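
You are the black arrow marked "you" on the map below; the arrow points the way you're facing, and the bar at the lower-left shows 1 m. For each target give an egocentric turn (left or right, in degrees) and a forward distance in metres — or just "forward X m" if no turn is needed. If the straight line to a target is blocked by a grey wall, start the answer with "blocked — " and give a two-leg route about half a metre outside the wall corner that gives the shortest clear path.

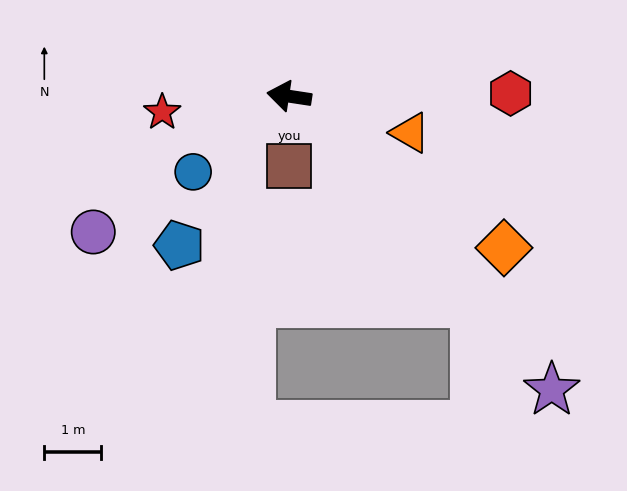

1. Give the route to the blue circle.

turn left 47°, forward 2.1 m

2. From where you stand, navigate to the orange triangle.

turn left 172°, forward 2.2 m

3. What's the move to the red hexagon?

turn right 171°, forward 3.9 m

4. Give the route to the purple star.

turn left 140°, forward 6.9 m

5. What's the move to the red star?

turn left 16°, forward 2.2 m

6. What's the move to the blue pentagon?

turn left 62°, forward 3.3 m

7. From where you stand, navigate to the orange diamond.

turn left 153°, forward 4.6 m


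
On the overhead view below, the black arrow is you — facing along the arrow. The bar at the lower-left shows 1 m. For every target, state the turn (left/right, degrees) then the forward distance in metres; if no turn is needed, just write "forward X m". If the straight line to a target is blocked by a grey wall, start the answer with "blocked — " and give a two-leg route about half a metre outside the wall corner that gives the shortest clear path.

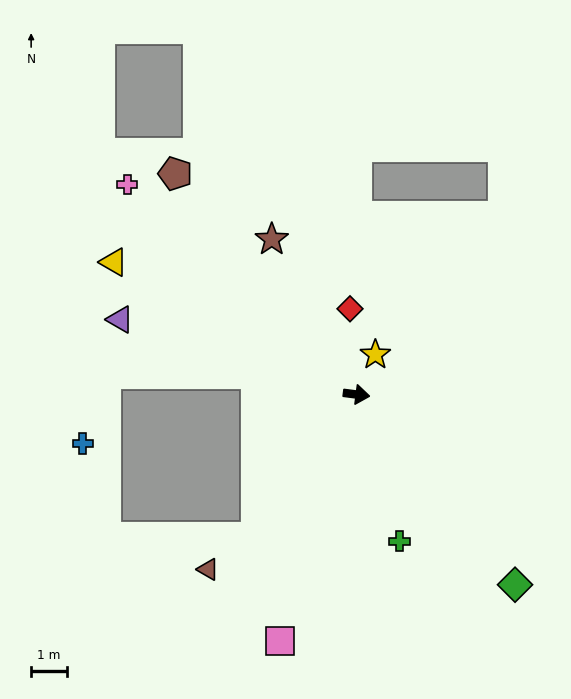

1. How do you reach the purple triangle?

turn left 170°, forward 6.9 m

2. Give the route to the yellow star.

turn left 72°, forward 1.2 m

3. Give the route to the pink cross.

turn left 145°, forward 8.7 m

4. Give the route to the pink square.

turn right 100°, forward 7.2 m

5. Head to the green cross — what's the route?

turn right 66°, forward 4.3 m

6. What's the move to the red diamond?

turn left 102°, forward 2.4 m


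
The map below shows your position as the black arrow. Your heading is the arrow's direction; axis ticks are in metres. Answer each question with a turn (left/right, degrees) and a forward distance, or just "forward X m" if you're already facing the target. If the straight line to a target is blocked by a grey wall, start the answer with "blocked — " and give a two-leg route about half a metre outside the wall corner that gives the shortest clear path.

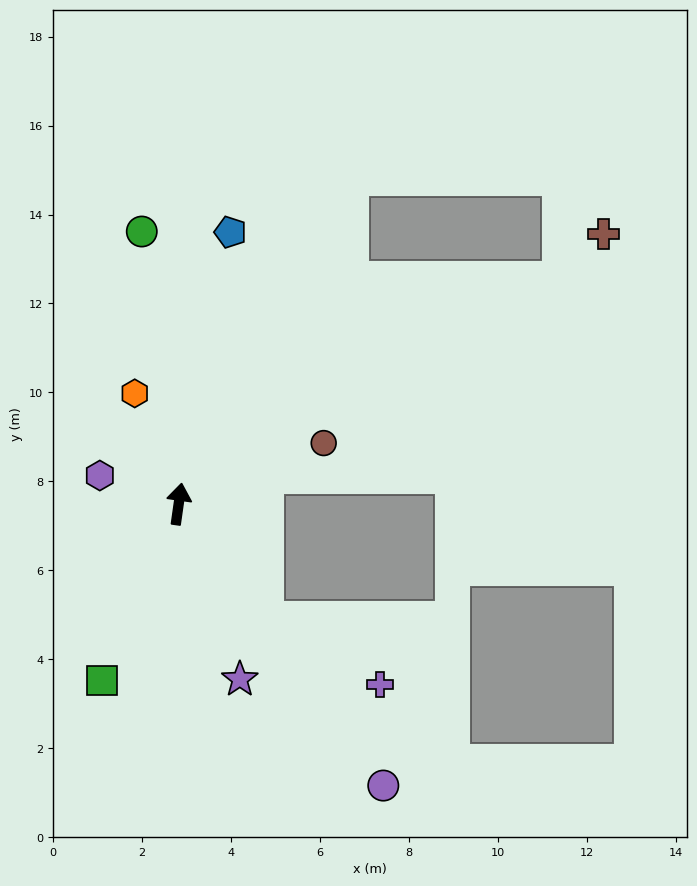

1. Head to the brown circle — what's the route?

turn right 59°, forward 3.5 m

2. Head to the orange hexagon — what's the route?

turn left 30°, forward 2.7 m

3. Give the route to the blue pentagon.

turn right 3°, forward 6.2 m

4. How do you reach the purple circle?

turn right 136°, forward 7.8 m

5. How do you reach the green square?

turn left 165°, forward 4.3 m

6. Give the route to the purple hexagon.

turn left 78°, forward 1.9 m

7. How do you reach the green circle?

turn left 16°, forward 6.2 m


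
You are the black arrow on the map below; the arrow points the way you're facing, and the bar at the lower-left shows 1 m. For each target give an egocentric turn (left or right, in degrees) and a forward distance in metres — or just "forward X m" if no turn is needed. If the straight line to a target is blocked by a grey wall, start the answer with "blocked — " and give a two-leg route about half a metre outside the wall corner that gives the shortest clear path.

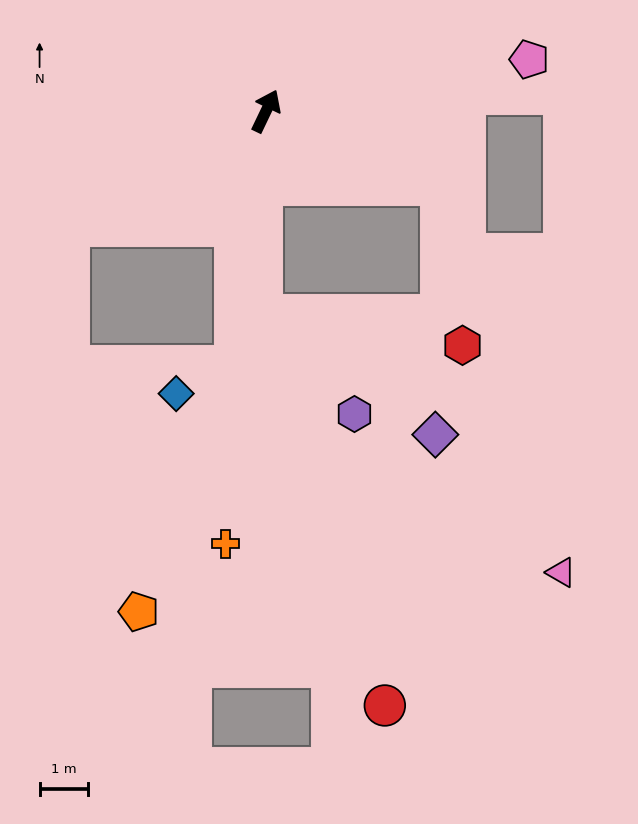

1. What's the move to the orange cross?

turn right 160°, forward 9.0 m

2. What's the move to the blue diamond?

blocked — turn right 161°, forward 5.3 m, then turn right 58°, forward 1.3 m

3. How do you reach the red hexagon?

blocked — turn right 88°, forward 3.9 m, then turn right 58°, forward 3.3 m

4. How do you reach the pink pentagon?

turn right 53°, forward 5.5 m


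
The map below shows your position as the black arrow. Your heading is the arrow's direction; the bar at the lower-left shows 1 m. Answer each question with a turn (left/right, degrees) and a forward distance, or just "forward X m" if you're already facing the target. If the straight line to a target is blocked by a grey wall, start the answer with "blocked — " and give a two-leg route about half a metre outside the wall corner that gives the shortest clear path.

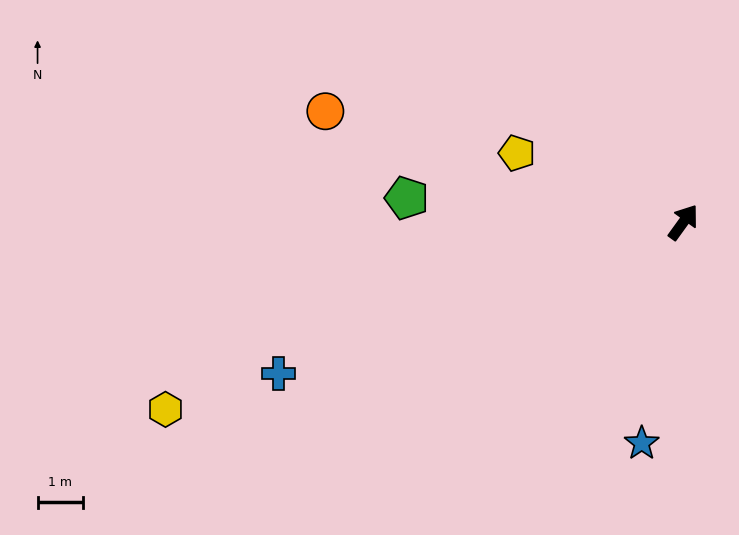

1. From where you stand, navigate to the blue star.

turn right 155°, forward 4.9 m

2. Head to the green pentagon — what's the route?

turn left 121°, forward 6.1 m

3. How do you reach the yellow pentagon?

turn left 103°, forward 3.9 m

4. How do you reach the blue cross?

turn left 146°, forward 9.4 m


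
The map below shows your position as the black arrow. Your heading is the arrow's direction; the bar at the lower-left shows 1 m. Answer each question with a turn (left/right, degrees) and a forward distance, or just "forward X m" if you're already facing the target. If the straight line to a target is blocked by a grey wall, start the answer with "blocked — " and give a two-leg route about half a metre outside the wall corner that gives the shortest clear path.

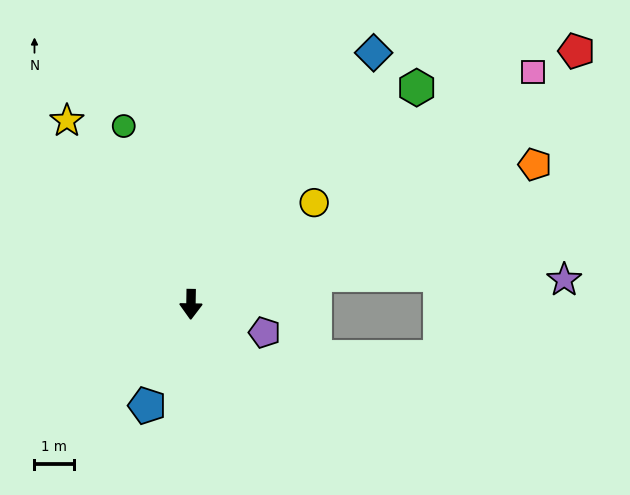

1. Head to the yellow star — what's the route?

turn right 145°, forward 5.6 m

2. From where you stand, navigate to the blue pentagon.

turn right 22°, forward 2.8 m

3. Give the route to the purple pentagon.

turn left 70°, forward 2.0 m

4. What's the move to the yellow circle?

turn left 130°, forward 4.0 m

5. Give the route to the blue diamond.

turn left 145°, forward 7.9 m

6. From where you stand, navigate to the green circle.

turn right 158°, forward 4.8 m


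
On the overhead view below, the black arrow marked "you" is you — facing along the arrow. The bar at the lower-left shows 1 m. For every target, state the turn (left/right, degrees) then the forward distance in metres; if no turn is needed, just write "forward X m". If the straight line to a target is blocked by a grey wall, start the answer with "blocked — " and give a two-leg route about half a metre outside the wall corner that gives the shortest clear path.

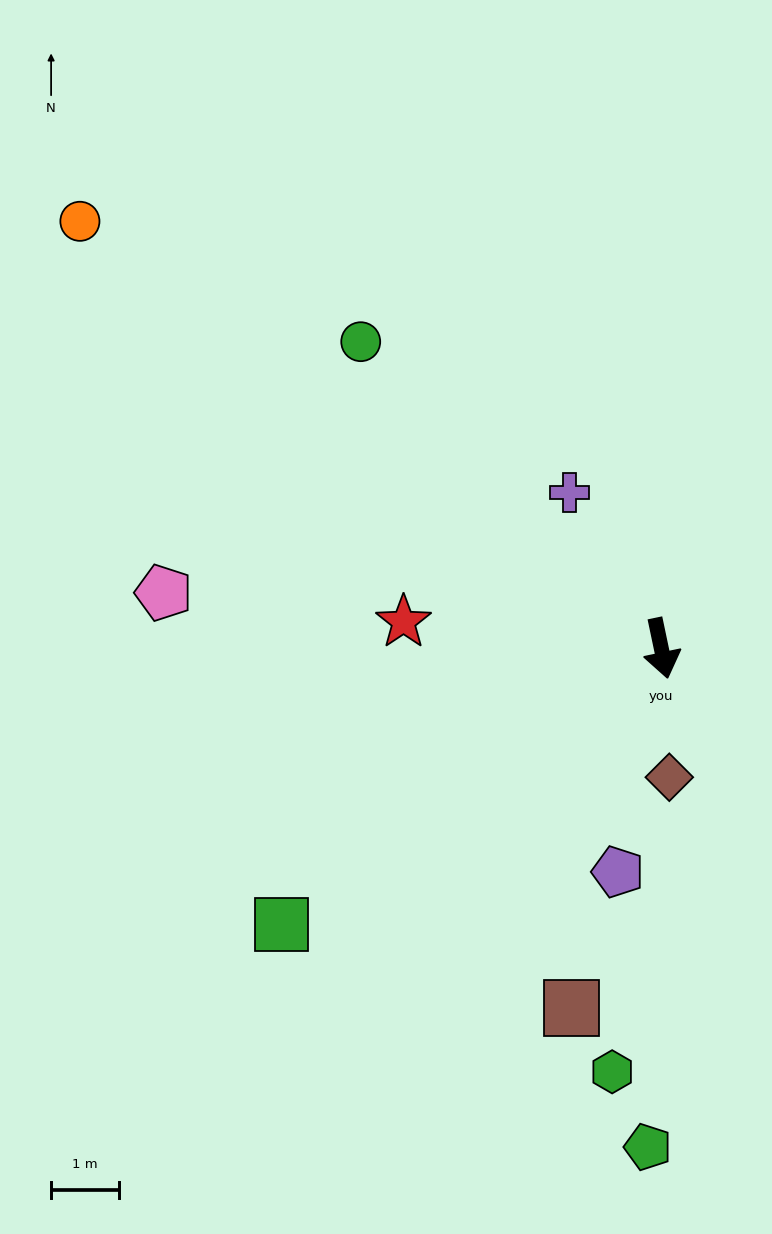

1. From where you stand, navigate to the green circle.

turn right 147°, forward 6.4 m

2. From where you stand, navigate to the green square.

turn right 66°, forward 7.0 m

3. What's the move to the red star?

turn right 108°, forward 3.8 m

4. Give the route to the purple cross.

turn right 161°, forward 2.7 m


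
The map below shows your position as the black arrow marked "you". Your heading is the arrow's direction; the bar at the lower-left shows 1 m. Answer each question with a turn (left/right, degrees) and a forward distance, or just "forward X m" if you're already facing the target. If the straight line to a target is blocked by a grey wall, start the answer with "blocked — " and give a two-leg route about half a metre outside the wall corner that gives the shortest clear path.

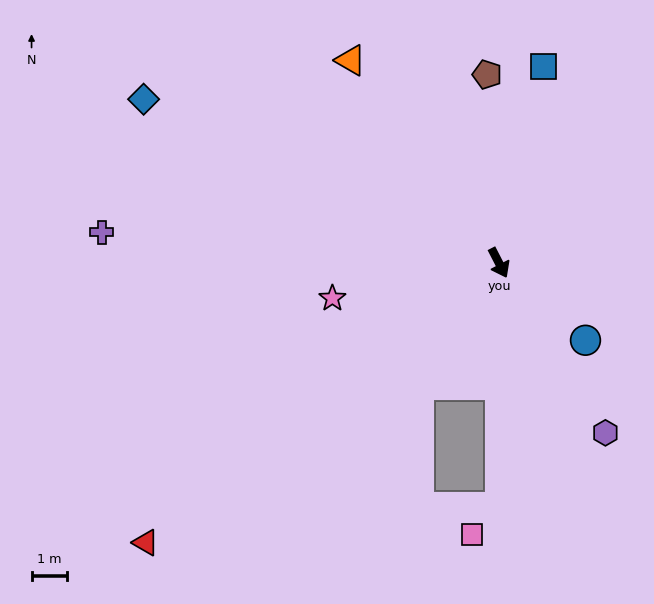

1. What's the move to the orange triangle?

turn right 171°, forward 7.1 m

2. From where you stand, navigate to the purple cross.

turn right 122°, forward 11.2 m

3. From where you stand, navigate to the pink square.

blocked — turn right 27°, forward 6.9 m, then turn right 45°, forward 1.1 m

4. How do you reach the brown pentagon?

turn left 156°, forward 5.3 m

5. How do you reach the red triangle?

turn right 79°, forward 12.7 m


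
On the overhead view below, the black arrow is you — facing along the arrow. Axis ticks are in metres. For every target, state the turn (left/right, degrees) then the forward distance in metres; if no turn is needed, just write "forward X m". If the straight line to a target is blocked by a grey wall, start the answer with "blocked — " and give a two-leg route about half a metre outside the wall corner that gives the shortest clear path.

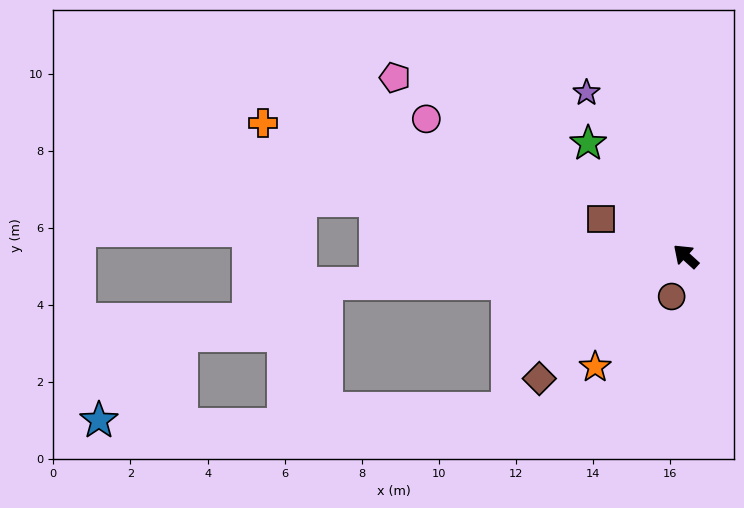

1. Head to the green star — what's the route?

turn right 7°, forward 3.9 m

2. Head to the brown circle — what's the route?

turn left 113°, forward 1.1 m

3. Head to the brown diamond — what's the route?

turn left 82°, forward 5.0 m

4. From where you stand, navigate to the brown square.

turn left 19°, forward 2.4 m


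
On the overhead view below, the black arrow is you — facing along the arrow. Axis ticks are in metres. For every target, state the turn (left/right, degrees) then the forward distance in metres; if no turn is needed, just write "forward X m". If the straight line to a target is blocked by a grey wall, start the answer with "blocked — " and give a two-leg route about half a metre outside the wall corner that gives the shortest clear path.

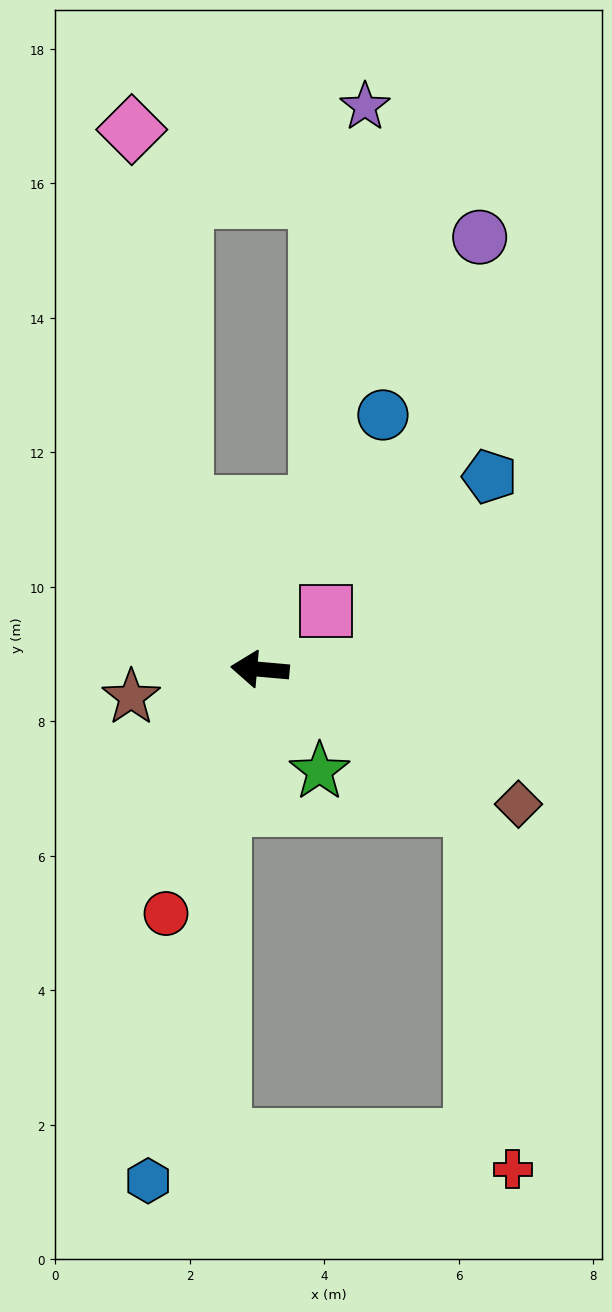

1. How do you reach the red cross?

blocked — turn left 152°, forward 3.8 m, then turn right 51°, forward 5.4 m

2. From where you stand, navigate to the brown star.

turn left 17°, forward 2.0 m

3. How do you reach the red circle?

turn left 74°, forward 3.9 m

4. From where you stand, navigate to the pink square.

turn right 134°, forward 1.3 m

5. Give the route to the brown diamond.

turn left 157°, forward 4.3 m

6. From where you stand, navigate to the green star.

turn left 125°, forward 1.8 m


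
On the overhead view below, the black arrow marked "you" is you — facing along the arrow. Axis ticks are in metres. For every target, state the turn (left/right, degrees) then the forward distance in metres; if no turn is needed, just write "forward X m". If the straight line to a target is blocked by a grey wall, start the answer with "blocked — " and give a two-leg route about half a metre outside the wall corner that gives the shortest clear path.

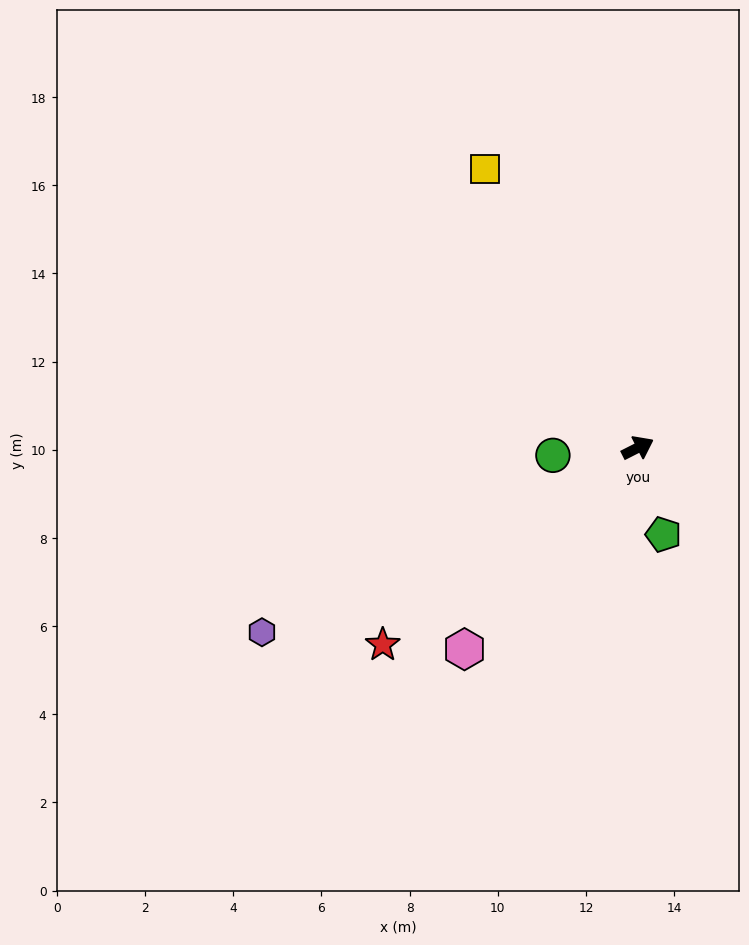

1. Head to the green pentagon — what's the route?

turn right 100°, forward 2.1 m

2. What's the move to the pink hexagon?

turn right 158°, forward 6.0 m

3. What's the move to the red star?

turn right 169°, forward 7.3 m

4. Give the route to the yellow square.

turn left 92°, forward 7.2 m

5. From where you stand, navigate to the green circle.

turn left 158°, forward 1.9 m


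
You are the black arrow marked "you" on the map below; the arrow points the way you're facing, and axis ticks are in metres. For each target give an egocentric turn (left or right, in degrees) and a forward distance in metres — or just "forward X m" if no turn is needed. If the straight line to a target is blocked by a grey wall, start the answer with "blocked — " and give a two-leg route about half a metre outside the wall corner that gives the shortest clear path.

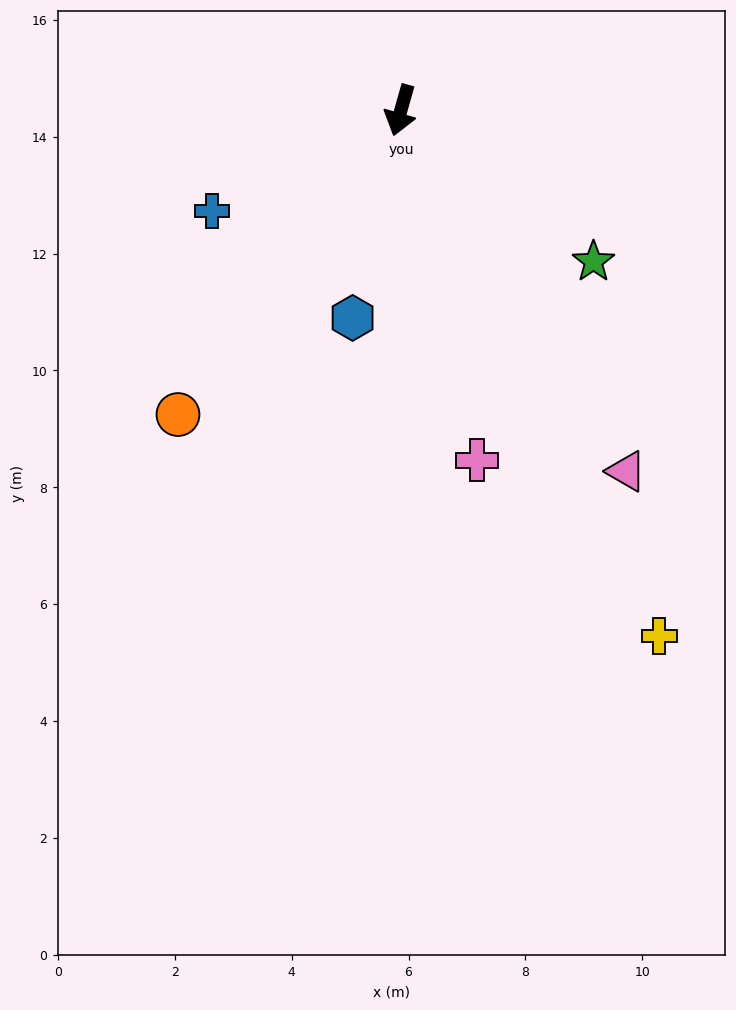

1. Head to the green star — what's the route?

turn left 68°, forward 4.2 m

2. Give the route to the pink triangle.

turn left 48°, forward 7.3 m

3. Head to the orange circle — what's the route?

turn right 20°, forward 6.5 m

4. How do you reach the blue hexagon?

turn left 3°, forward 3.6 m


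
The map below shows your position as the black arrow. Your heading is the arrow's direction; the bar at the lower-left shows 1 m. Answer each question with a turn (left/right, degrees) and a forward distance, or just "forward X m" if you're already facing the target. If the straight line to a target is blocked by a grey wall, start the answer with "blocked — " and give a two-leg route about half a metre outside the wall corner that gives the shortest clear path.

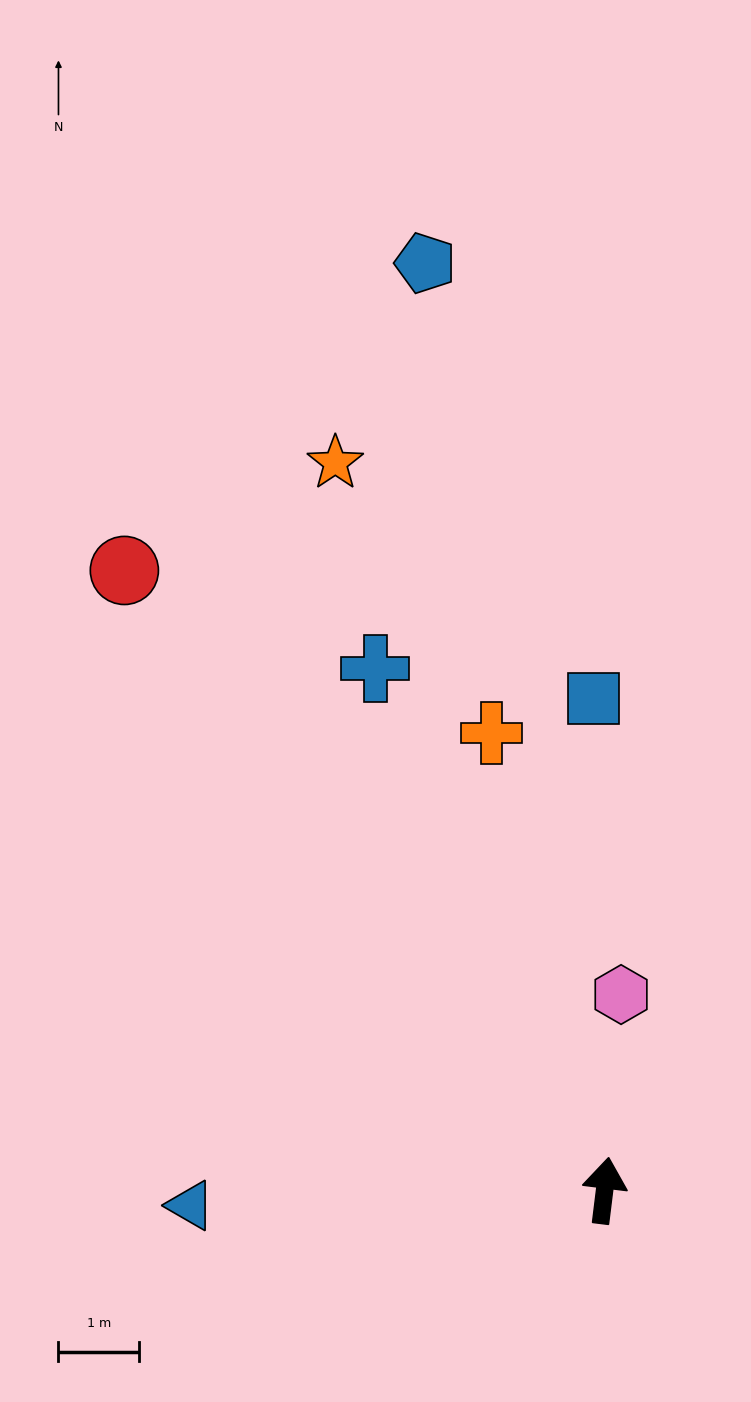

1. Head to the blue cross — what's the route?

turn left 31°, forward 7.1 m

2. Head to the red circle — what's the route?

turn left 45°, forward 9.7 m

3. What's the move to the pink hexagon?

turn left 2°, forward 2.4 m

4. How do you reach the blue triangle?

turn left 99°, forward 5.1 m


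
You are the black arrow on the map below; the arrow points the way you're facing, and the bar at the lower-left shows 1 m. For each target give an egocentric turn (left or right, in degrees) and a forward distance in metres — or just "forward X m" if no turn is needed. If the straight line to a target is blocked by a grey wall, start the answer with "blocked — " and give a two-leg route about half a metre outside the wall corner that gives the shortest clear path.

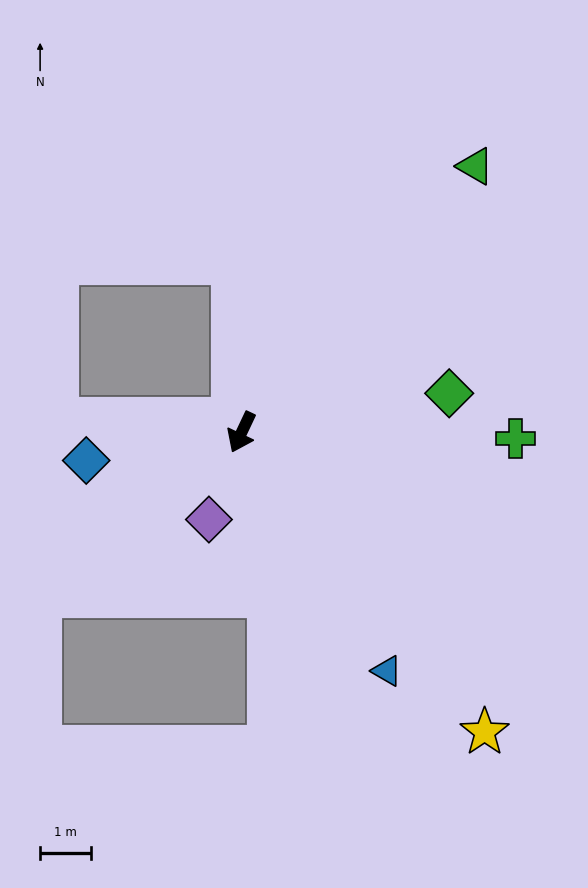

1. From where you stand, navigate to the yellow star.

turn left 64°, forward 7.6 m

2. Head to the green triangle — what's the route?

turn left 164°, forward 6.9 m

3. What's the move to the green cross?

turn left 114°, forward 5.4 m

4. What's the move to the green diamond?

turn left 126°, forward 4.1 m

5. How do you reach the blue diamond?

turn right 54°, forward 3.1 m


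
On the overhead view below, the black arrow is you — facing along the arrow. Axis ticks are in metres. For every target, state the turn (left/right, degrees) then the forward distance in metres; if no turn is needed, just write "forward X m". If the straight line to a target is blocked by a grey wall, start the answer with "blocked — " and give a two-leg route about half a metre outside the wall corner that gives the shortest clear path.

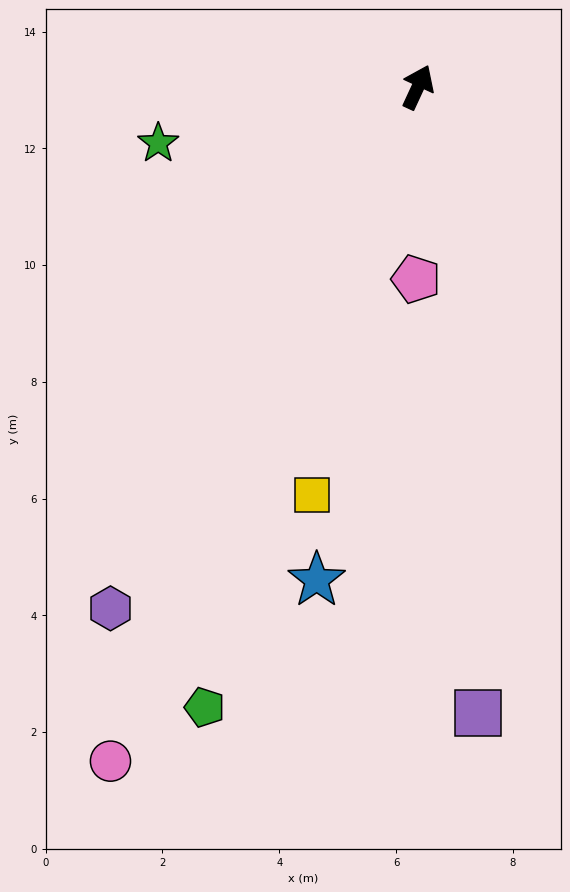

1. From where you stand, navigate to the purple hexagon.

turn left 174°, forward 10.4 m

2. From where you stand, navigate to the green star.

turn left 127°, forward 4.6 m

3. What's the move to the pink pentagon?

turn right 156°, forward 3.3 m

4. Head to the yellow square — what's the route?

turn right 170°, forward 7.2 m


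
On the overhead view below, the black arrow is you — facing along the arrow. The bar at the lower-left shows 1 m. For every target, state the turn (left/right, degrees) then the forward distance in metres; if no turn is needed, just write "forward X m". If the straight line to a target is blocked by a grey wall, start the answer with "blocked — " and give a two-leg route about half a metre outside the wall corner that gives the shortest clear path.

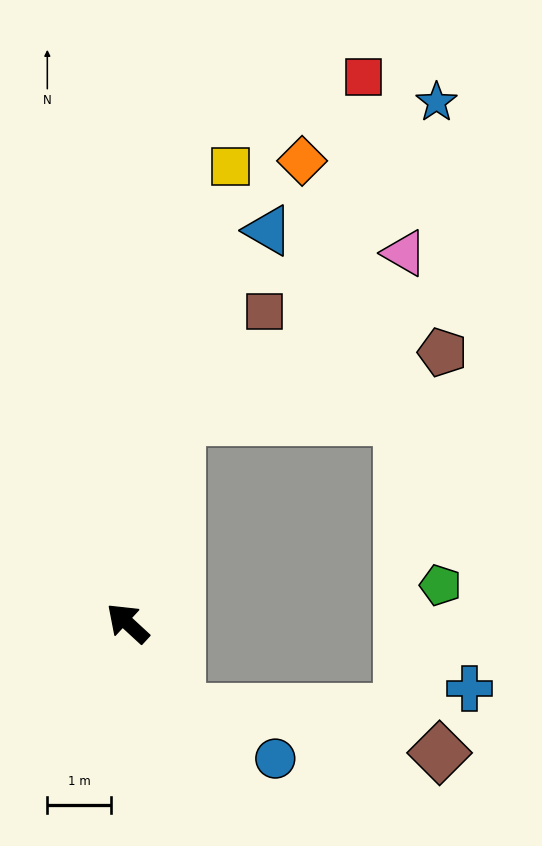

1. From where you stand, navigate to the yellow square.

turn right 60°, forward 7.4 m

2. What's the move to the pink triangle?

blocked — turn right 61°, forward 3.3 m, then turn right 40°, forward 4.4 m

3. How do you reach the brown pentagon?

blocked — turn right 61°, forward 3.3 m, then turn right 62°, forward 4.3 m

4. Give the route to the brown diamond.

blocked — turn left 163°, forward 1.6 m, then turn left 50°, forward 4.2 m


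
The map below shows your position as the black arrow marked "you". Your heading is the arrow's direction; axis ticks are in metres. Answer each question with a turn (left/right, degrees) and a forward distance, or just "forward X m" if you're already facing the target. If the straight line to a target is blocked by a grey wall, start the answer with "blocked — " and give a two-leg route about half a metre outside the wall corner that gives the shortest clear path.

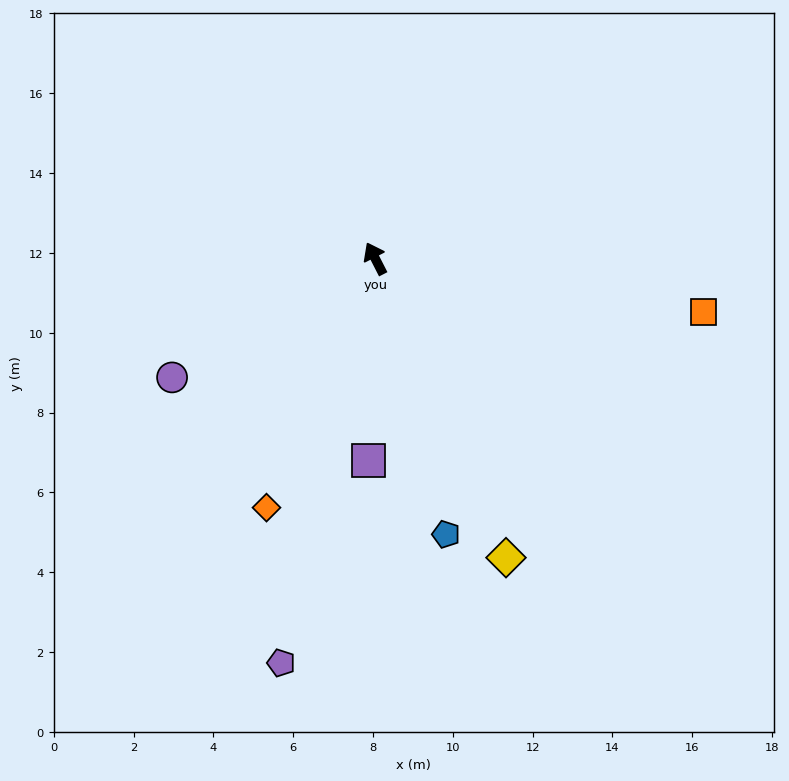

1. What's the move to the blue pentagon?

turn left 167°, forward 7.1 m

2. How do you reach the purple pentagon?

turn left 140°, forward 10.4 m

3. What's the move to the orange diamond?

turn left 129°, forward 6.8 m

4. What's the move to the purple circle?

turn left 93°, forward 5.9 m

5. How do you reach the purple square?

turn left 151°, forward 5.1 m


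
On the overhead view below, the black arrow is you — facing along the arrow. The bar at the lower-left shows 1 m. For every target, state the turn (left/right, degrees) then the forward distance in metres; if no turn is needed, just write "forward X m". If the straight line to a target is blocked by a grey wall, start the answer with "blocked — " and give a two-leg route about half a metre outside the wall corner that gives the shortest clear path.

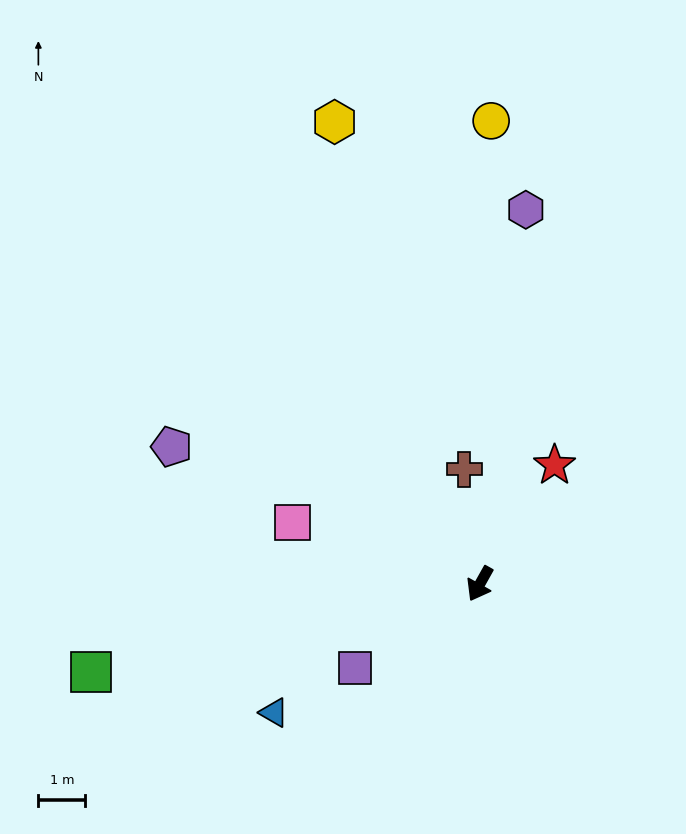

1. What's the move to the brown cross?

turn right 143°, forward 2.5 m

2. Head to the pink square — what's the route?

turn right 79°, forward 4.2 m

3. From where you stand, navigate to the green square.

turn right 48°, forward 8.5 m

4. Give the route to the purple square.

turn right 27°, forward 3.2 m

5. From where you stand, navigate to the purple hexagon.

turn right 158°, forward 8.0 m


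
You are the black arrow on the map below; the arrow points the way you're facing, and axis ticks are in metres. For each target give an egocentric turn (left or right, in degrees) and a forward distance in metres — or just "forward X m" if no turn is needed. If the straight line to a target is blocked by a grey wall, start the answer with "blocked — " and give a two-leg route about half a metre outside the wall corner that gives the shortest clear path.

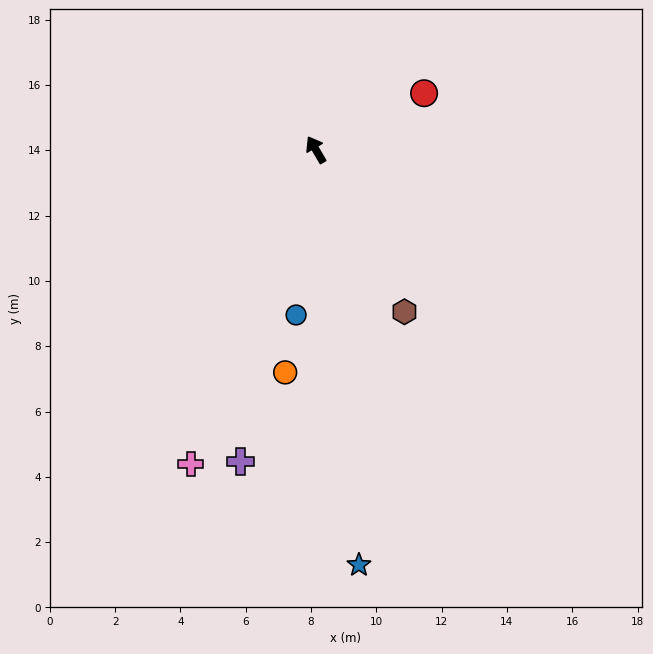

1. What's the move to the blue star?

turn left 156°, forward 12.8 m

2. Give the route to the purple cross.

turn left 136°, forward 9.8 m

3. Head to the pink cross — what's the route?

turn left 128°, forward 10.4 m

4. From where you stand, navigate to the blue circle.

turn left 143°, forward 5.1 m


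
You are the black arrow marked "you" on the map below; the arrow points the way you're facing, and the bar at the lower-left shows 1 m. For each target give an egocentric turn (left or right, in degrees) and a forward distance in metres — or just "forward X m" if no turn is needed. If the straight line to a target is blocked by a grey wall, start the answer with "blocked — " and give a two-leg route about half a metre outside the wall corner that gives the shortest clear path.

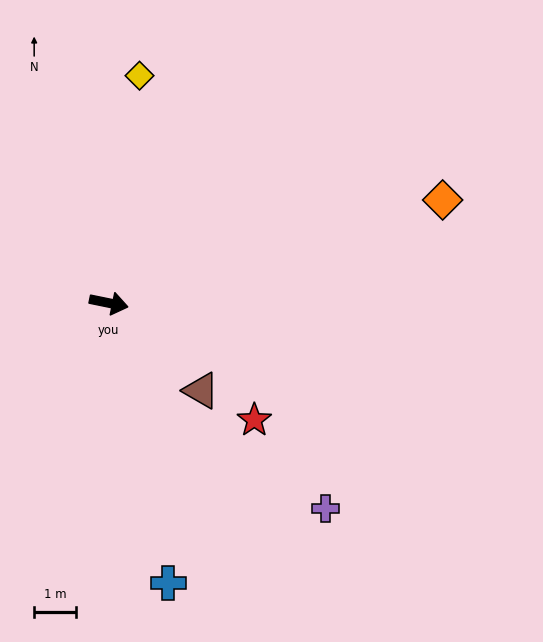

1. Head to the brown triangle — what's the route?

turn right 32°, forward 3.1 m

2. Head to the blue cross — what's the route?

turn right 66°, forward 6.9 m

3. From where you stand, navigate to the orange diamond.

turn left 29°, forward 8.4 m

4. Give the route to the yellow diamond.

turn left 94°, forward 5.5 m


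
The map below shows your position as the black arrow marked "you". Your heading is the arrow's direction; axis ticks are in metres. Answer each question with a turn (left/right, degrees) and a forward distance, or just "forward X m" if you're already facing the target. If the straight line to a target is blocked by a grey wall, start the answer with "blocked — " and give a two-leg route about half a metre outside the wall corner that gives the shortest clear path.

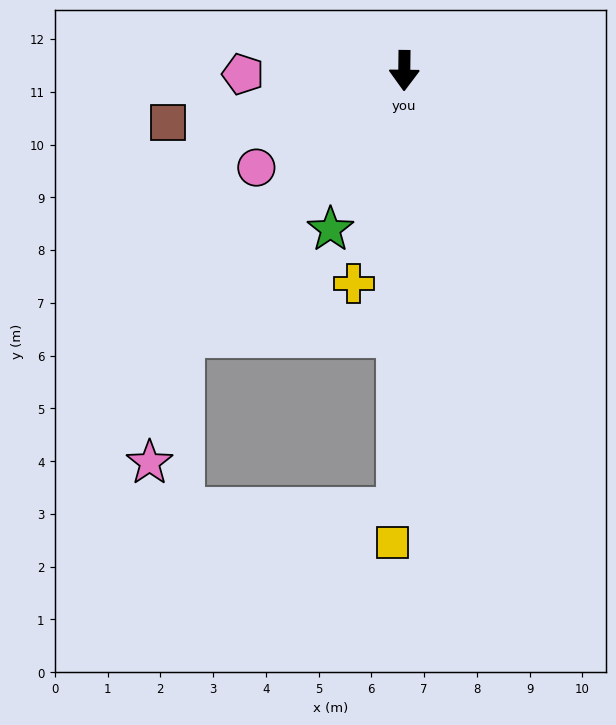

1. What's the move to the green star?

turn right 24°, forward 3.3 m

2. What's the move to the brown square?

turn right 77°, forward 4.6 m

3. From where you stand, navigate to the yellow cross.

turn right 13°, forward 4.1 m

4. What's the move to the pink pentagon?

turn right 88°, forward 3.1 m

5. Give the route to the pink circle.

turn right 56°, forward 3.4 m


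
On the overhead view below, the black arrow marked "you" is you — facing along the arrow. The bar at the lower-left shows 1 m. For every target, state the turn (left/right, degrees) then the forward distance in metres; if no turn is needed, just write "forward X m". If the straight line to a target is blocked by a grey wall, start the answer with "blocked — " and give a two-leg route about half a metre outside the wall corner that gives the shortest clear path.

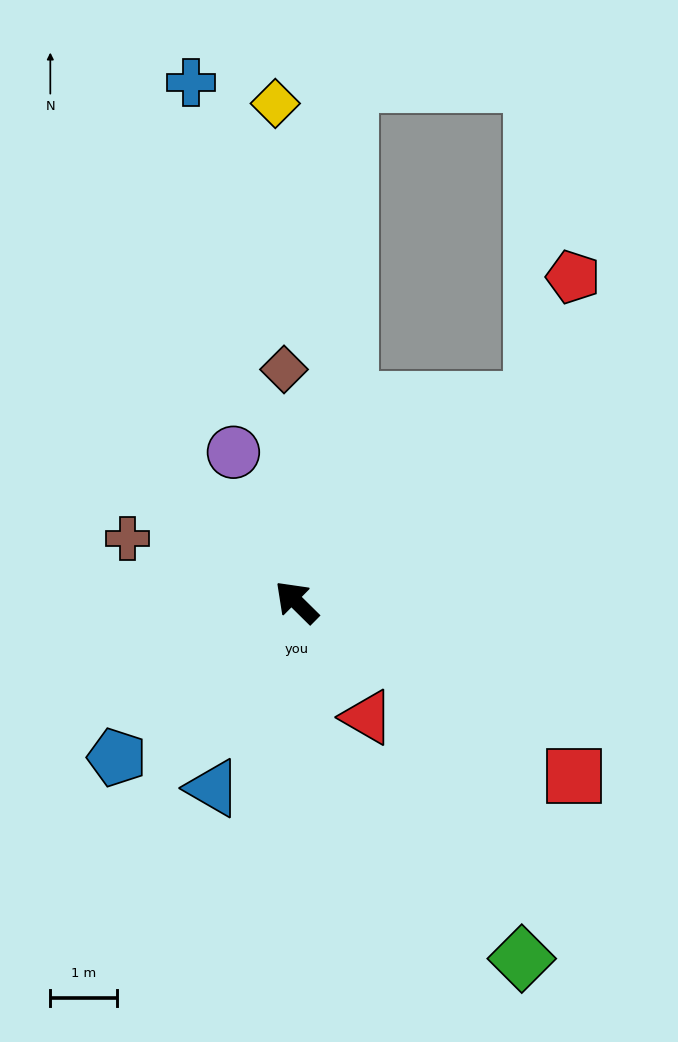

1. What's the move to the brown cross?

turn left 24°, forward 2.7 m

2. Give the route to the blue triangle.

turn left 110°, forward 3.1 m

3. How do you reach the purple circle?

turn right 23°, forward 2.4 m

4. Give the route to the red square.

turn right 167°, forward 4.9 m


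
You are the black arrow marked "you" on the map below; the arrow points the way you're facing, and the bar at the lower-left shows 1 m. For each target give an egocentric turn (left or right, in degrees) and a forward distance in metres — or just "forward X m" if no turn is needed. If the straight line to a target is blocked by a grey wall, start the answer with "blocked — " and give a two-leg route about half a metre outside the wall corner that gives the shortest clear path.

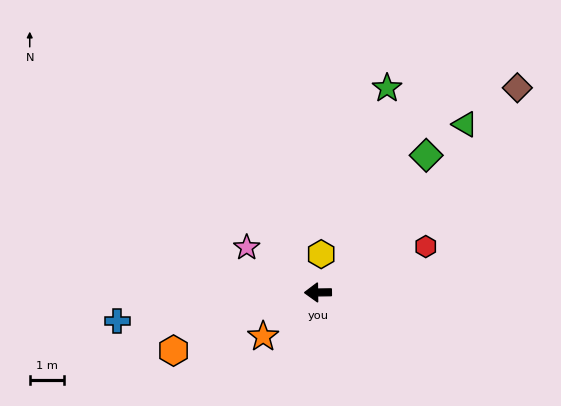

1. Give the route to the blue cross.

turn left 7°, forward 5.9 m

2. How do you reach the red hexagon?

turn right 158°, forward 3.4 m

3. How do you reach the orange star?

turn left 38°, forward 2.0 m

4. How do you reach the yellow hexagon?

turn right 96°, forward 1.1 m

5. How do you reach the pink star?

turn right 33°, forward 2.5 m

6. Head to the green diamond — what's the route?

turn right 129°, forward 5.1 m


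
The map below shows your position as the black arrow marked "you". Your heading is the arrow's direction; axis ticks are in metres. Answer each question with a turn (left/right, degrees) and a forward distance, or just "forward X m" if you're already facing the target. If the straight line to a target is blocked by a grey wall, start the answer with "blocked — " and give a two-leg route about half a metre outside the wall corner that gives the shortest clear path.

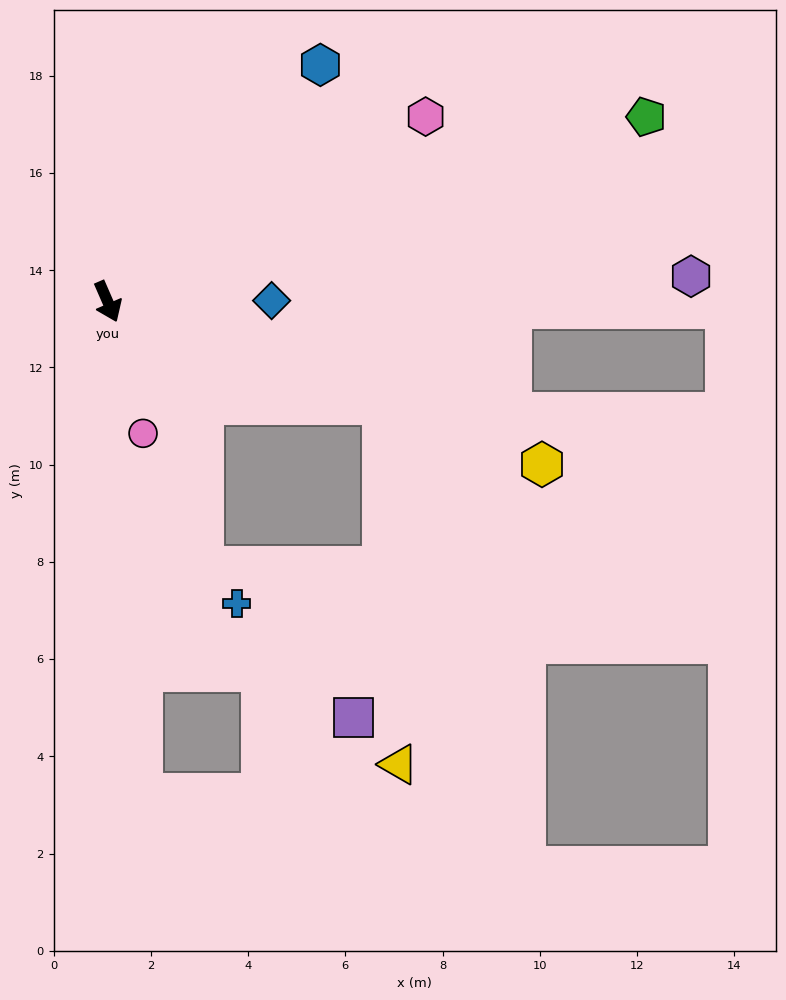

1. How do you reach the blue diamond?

turn left 67°, forward 3.4 m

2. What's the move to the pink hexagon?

turn left 97°, forward 7.6 m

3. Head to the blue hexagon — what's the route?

turn left 115°, forward 6.5 m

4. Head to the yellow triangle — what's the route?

blocked — turn left 46°, forward 6.0 m, then turn right 67°, forward 7.4 m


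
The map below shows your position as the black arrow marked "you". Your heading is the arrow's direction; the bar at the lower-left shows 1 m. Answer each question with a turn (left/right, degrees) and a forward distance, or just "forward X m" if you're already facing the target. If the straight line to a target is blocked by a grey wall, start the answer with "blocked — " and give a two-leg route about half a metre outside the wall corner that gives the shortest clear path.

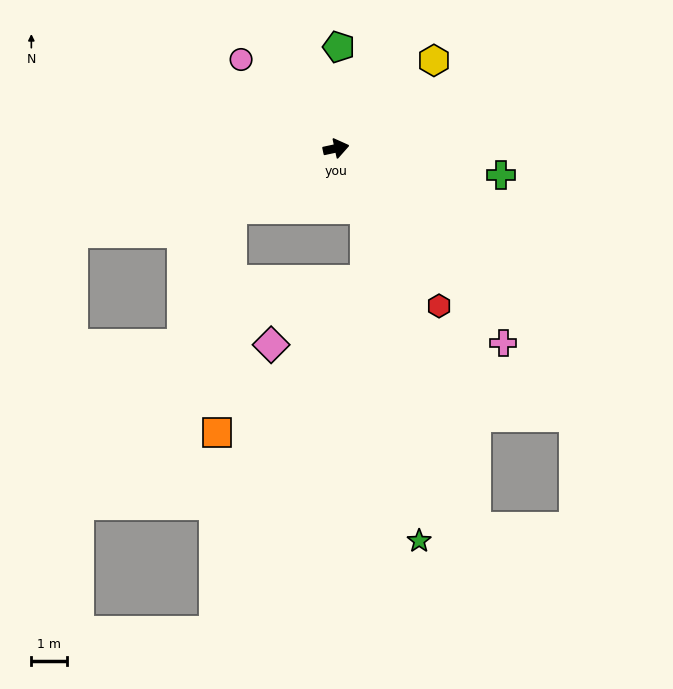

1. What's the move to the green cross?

turn right 21°, forward 4.7 m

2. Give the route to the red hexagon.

turn right 69°, forward 5.3 m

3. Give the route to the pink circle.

turn left 125°, forward 3.7 m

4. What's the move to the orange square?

blocked — turn right 162°, forward 3.4 m, then turn left 56°, forward 6.3 m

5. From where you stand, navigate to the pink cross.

turn right 62°, forward 7.2 m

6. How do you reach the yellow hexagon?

turn left 30°, forward 3.7 m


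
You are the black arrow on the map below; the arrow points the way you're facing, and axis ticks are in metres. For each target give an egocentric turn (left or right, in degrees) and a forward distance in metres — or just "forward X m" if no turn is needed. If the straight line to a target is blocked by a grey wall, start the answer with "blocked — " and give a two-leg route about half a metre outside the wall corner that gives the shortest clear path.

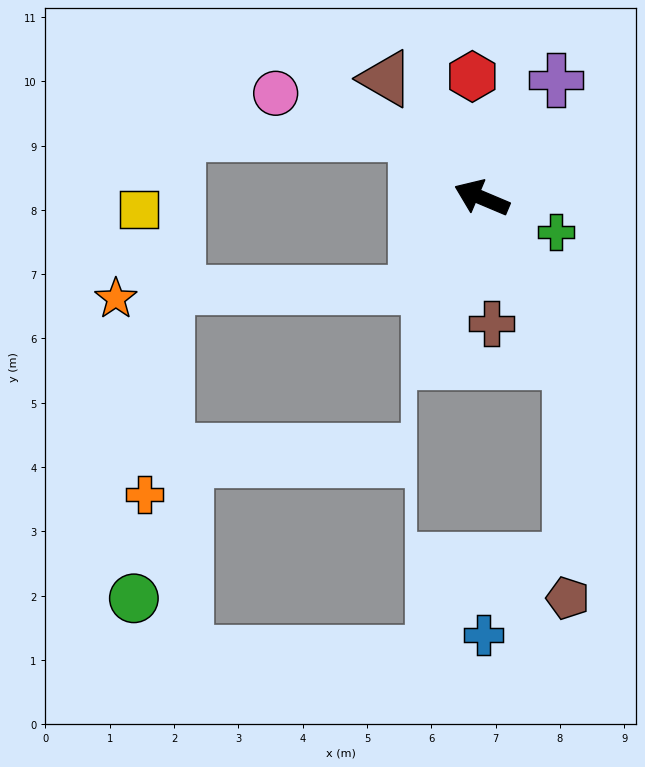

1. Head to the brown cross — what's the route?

turn left 117°, forward 2.0 m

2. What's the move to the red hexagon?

turn right 63°, forward 1.9 m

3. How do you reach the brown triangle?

turn right 28°, forward 2.4 m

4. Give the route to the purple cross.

turn right 99°, forward 2.2 m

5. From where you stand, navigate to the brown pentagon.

blocked — turn left 141°, forward 2.9 m, then turn right 29°, forward 3.7 m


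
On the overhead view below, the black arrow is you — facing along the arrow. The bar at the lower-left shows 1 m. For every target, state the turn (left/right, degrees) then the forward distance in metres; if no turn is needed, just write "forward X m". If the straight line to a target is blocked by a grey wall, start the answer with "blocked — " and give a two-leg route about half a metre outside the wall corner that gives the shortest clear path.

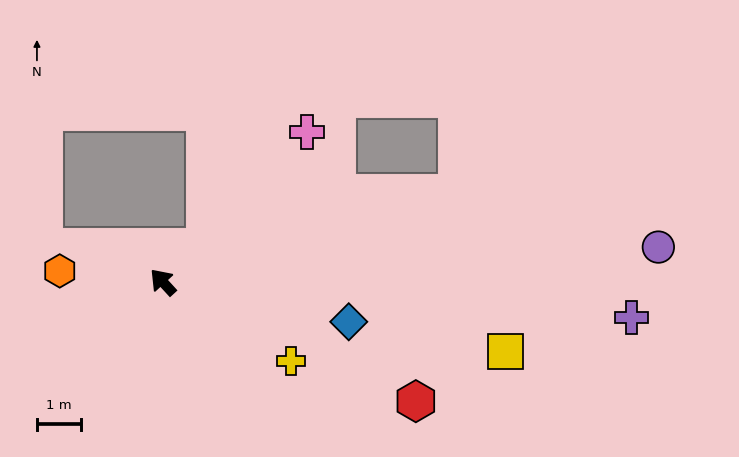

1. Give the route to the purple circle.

turn right 128°, forward 11.3 m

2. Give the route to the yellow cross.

turn right 164°, forward 3.4 m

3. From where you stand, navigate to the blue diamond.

turn right 145°, forward 4.3 m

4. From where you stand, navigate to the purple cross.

turn right 137°, forward 10.7 m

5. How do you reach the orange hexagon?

turn left 41°, forward 2.4 m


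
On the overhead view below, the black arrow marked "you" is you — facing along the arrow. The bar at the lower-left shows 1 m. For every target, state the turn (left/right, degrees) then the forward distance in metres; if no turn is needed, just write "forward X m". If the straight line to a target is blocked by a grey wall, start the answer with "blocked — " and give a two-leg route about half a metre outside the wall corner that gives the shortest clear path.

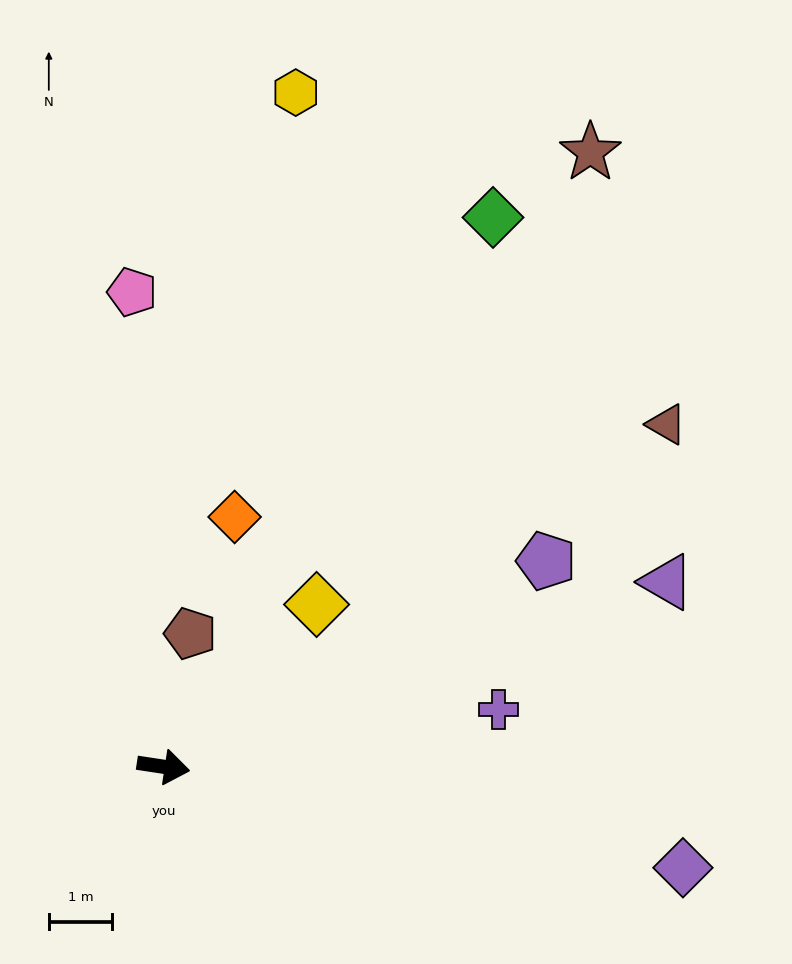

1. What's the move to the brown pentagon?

turn left 87°, forward 2.1 m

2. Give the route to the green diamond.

turn left 68°, forward 10.1 m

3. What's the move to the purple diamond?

turn right 2°, forward 8.3 m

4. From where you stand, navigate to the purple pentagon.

turn left 37°, forward 6.8 m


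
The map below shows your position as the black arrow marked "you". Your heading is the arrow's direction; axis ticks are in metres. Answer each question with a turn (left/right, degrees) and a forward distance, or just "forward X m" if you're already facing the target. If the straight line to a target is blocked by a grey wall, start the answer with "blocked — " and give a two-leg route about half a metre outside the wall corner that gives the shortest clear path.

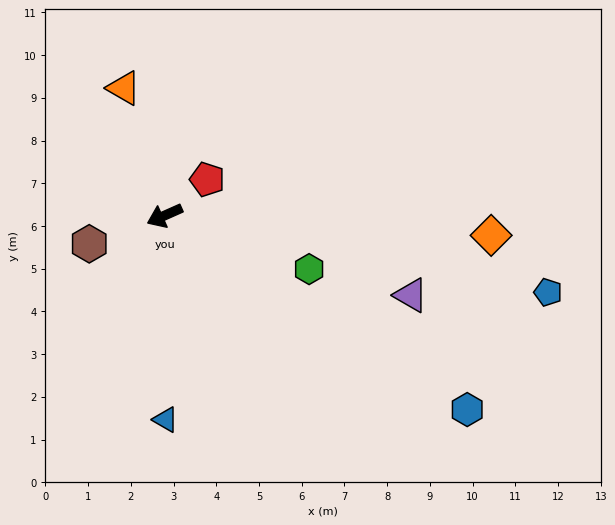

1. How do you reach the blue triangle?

turn left 66°, forward 4.8 m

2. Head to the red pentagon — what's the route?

turn right 164°, forward 1.3 m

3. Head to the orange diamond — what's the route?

turn left 153°, forward 7.7 m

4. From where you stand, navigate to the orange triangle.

turn right 96°, forward 3.1 m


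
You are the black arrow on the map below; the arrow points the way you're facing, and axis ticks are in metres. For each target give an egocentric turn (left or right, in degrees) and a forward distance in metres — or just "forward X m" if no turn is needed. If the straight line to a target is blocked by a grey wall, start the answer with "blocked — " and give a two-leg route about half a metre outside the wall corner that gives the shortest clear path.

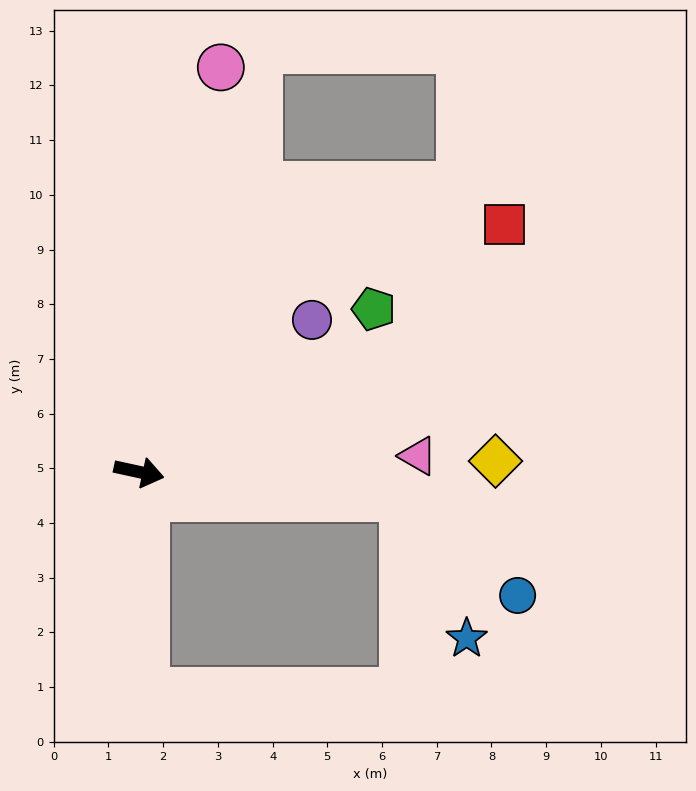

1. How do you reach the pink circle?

turn left 91°, forward 7.5 m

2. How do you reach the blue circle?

blocked — turn left 7°, forward 4.8 m, then turn right 35°, forward 2.8 m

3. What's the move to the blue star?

blocked — turn left 7°, forward 4.8 m, then turn right 60°, forward 2.8 m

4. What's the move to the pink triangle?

turn left 16°, forward 5.1 m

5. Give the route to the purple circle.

turn left 54°, forward 4.2 m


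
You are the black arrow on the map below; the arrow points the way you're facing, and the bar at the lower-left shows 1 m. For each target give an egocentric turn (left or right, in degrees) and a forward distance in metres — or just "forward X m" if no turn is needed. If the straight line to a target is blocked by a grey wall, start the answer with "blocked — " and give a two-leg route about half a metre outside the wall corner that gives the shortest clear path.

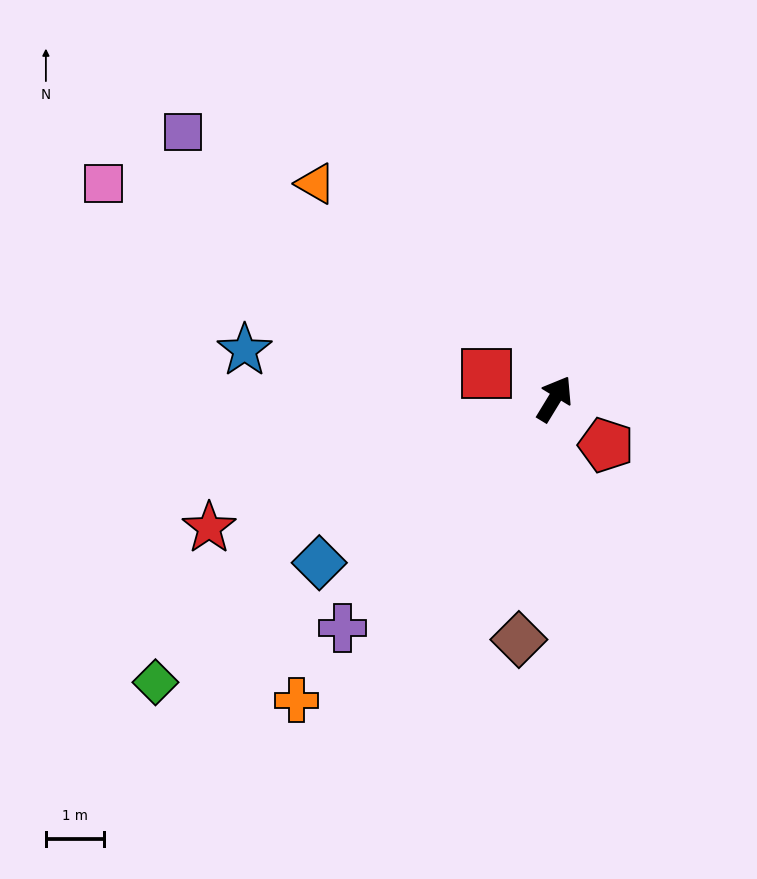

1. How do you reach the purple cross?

turn left 169°, forward 5.3 m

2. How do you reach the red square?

turn left 101°, forward 1.2 m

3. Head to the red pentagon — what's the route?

turn right 101°, forward 1.2 m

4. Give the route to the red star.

turn left 142°, forward 6.3 m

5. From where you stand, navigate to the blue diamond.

turn left 156°, forward 4.9 m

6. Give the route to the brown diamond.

turn right 157°, forward 4.2 m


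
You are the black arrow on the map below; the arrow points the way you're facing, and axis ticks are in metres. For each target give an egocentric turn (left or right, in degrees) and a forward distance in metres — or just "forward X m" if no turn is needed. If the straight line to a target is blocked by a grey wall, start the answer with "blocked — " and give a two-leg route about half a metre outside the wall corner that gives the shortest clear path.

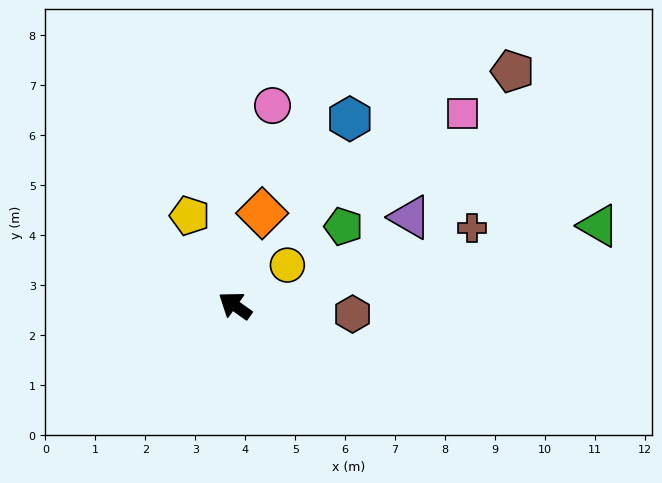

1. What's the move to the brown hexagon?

turn right 149°, forward 2.4 m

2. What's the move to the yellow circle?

turn right 107°, forward 1.3 m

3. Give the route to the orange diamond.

turn right 71°, forward 1.9 m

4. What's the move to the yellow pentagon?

turn right 28°, forward 2.0 m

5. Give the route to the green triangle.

turn right 132°, forward 7.5 m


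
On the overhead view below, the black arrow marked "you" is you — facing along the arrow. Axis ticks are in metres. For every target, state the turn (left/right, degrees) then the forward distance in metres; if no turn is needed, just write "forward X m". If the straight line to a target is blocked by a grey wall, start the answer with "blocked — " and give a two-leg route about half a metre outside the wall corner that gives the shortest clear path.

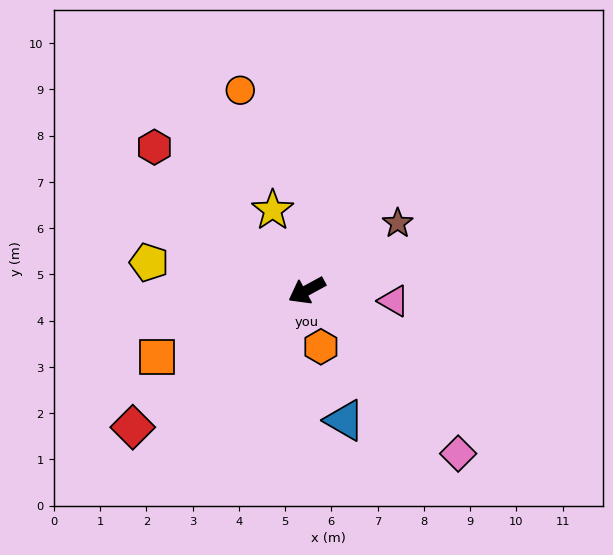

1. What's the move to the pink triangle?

turn left 144°, forward 1.9 m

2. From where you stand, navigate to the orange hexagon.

turn left 75°, forward 1.3 m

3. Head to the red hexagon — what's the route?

turn right 72°, forward 4.5 m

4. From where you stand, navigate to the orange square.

turn right 5°, forward 3.5 m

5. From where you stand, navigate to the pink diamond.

turn left 104°, forward 4.8 m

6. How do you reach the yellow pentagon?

turn right 39°, forward 3.5 m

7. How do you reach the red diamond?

turn left 10°, forward 4.8 m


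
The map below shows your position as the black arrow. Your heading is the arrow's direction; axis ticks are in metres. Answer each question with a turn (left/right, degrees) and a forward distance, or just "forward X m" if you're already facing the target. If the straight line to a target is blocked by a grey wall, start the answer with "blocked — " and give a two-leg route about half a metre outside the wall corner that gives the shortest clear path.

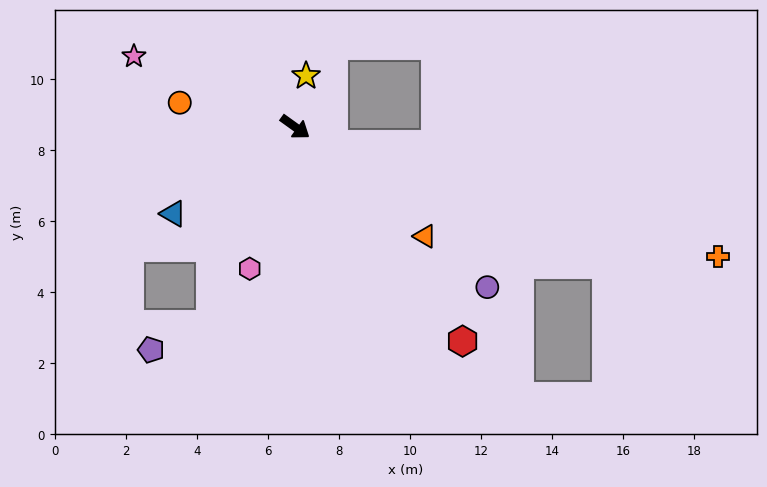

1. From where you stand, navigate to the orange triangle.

turn right 4°, forward 4.8 m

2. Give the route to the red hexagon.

turn right 16°, forward 7.7 m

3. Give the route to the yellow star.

turn left 114°, forward 1.5 m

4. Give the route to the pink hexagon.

turn right 72°, forward 4.2 m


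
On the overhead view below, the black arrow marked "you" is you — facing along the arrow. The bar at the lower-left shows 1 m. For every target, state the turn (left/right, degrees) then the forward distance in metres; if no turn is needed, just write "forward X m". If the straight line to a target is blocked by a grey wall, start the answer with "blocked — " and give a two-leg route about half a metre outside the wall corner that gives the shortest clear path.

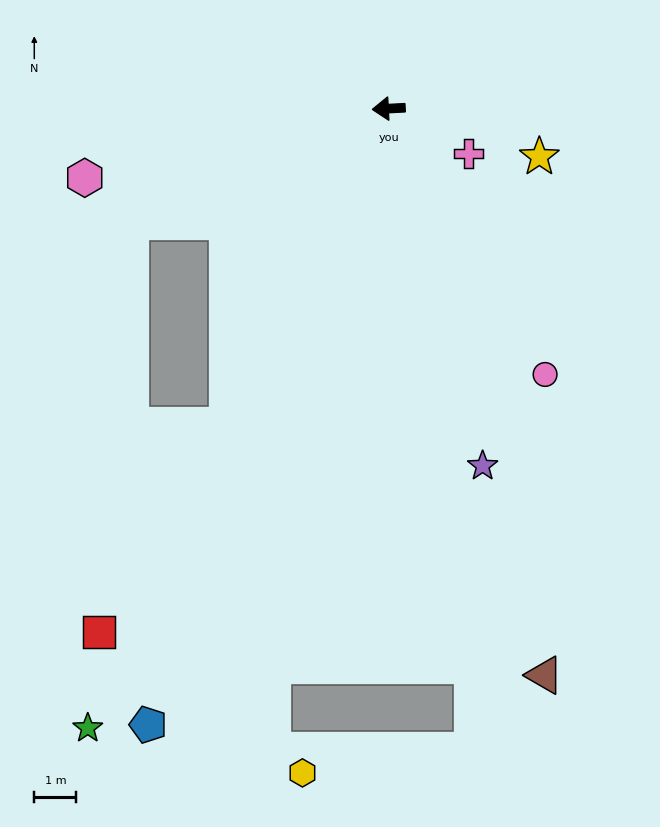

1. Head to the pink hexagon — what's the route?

turn left 10°, forward 7.4 m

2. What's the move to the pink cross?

turn left 148°, forward 2.2 m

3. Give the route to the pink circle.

turn left 118°, forward 7.3 m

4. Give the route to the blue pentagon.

turn left 66°, forward 15.7 m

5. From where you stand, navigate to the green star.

turn left 61°, forward 16.3 m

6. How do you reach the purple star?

turn left 102°, forward 8.8 m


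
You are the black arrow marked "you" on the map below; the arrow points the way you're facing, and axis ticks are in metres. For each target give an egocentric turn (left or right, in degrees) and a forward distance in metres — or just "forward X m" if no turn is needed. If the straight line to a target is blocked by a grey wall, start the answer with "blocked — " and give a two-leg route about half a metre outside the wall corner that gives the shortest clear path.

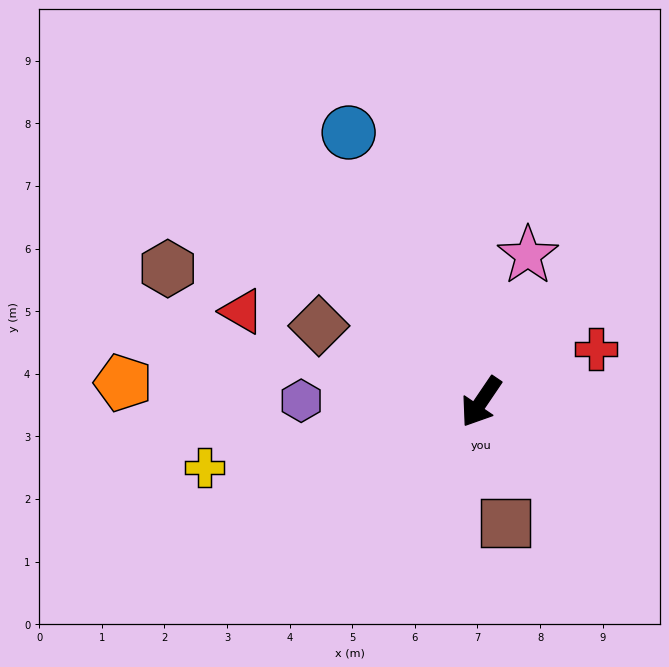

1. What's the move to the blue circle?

turn right 120°, forward 4.8 m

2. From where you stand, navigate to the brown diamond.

turn right 81°, forward 2.9 m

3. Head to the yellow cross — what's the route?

turn right 43°, forward 4.5 m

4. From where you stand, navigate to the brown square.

turn left 46°, forward 2.0 m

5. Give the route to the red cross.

turn left 149°, forward 2.0 m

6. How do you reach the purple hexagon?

turn right 56°, forward 2.9 m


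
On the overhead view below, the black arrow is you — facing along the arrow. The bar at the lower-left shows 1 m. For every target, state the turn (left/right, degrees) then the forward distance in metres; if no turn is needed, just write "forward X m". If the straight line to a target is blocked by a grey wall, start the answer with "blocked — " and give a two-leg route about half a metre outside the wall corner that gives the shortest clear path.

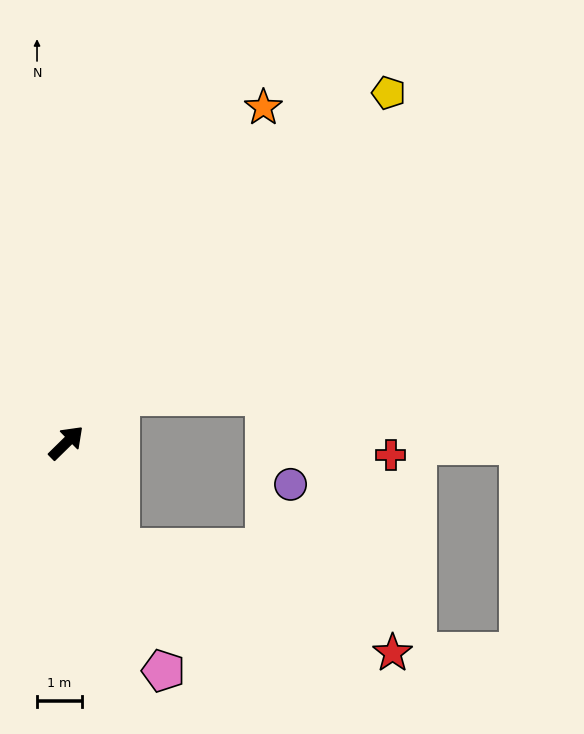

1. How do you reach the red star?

blocked — turn right 107°, forward 2.6 m, then turn left 41°, forward 6.5 m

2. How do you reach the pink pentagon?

turn right 111°, forward 5.5 m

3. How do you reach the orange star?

turn left 15°, forward 8.7 m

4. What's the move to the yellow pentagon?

turn left 3°, forward 10.6 m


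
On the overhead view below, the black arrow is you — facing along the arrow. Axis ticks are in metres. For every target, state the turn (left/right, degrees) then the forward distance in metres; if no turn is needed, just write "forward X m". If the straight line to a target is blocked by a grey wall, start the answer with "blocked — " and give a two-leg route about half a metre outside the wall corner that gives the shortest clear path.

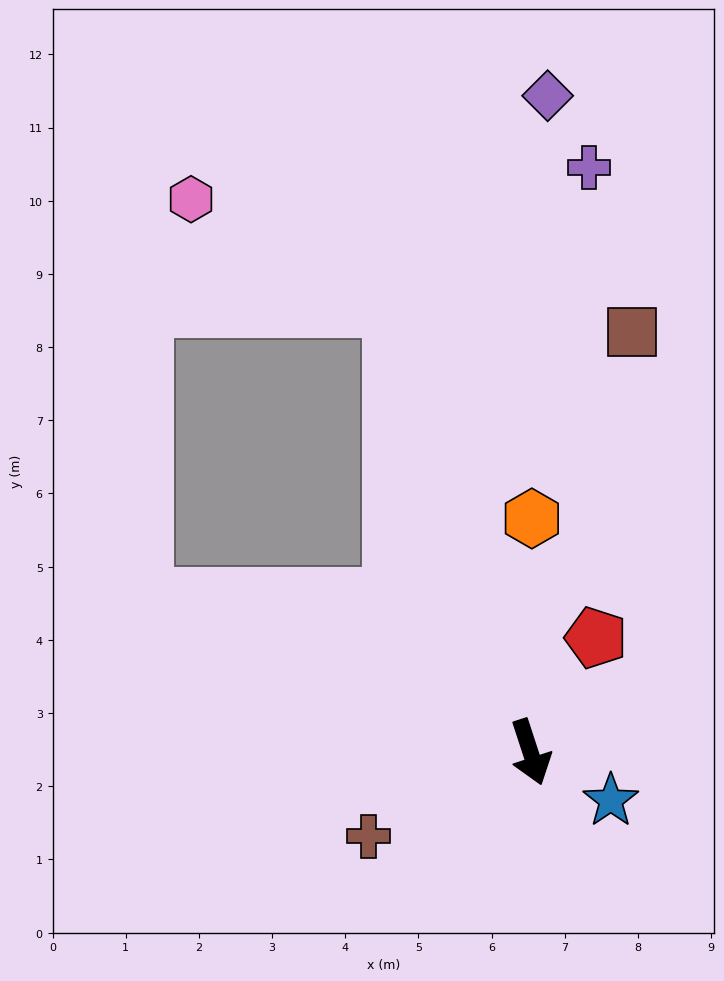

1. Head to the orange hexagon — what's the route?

turn left 162°, forward 3.2 m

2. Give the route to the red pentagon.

turn left 132°, forward 1.8 m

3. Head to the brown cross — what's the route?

turn right 81°, forward 2.5 m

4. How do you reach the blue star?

turn left 41°, forward 1.3 m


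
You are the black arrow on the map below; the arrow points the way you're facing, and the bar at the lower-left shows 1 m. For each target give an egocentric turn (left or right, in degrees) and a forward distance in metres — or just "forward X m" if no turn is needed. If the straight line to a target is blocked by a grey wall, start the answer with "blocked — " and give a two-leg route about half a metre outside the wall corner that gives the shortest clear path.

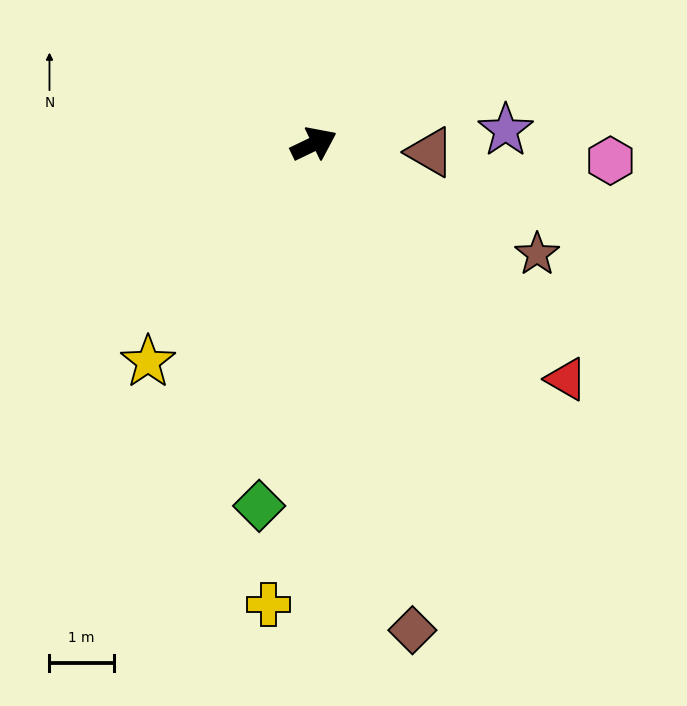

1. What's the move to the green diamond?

turn right 124°, forward 5.7 m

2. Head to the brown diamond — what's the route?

turn right 104°, forward 7.7 m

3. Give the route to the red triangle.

turn right 69°, forward 5.4 m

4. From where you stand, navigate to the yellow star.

turn right 153°, forward 4.3 m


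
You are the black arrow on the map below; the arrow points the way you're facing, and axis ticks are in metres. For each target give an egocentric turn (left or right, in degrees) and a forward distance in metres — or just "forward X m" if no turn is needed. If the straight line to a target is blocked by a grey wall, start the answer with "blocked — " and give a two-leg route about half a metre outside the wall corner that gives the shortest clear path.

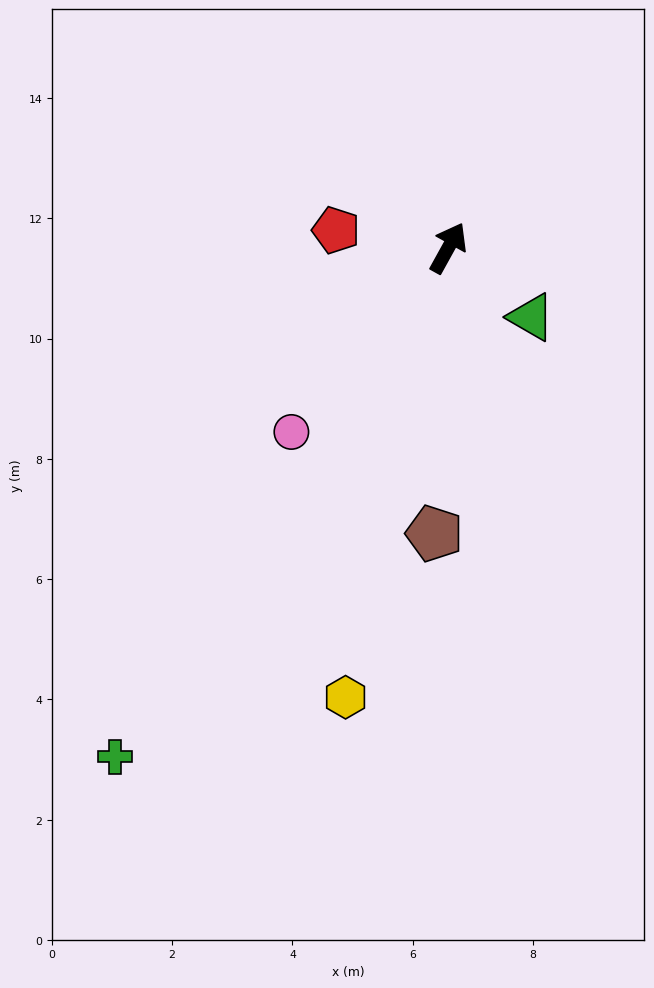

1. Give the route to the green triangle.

turn right 101°, forward 1.8 m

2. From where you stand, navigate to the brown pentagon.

turn right 154°, forward 4.8 m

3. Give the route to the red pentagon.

turn left 110°, forward 1.9 m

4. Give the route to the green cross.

turn left 176°, forward 10.1 m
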